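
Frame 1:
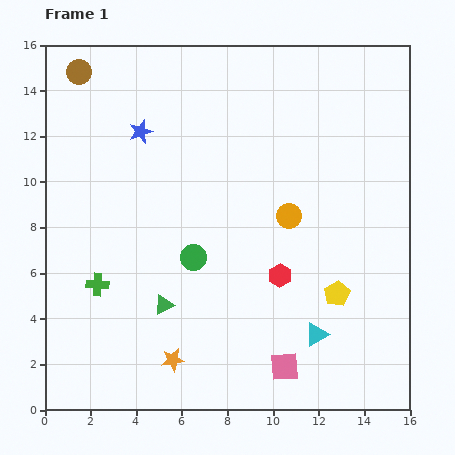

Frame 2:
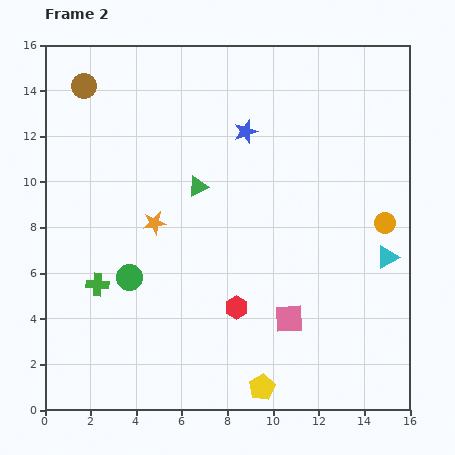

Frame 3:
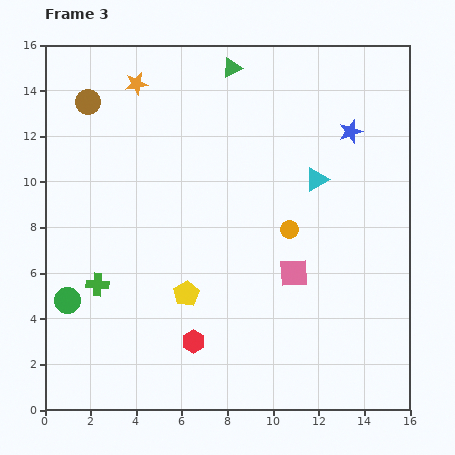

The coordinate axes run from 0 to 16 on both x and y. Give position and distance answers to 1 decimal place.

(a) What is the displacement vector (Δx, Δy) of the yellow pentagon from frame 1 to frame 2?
(-3.3, -4.1)

The yellow pentagon was at (12.8, 5.1) in frame 1 and (9.5, 1.0) in frame 2.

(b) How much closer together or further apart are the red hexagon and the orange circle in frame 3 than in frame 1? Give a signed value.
+3.9

Distance in frame 1: 2.6. Distance in frame 3: 6.5.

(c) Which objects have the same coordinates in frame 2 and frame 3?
the green cross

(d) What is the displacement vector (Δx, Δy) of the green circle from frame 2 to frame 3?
(-2.7, -1.0)

The green circle was at (3.7, 5.8) in frame 2 and (1.0, 4.8) in frame 3.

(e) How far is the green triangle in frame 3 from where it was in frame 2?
5.4

The green triangle moved from (6.7, 9.8) to (8.2, 15.0), a distance of √(1.5² + 5.2²) ≈ 5.4.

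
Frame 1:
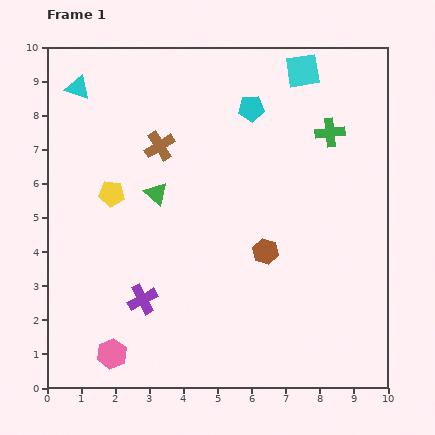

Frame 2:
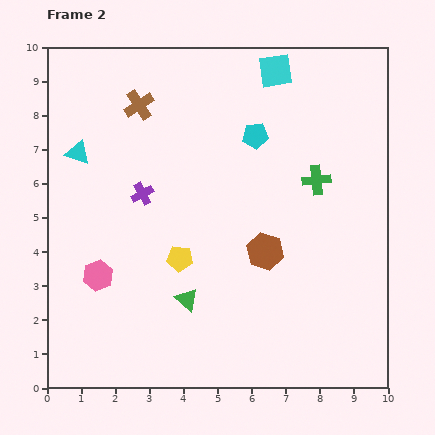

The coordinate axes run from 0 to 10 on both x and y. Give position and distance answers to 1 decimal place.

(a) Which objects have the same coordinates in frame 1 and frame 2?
the brown hexagon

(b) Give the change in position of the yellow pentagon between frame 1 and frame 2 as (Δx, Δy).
(2.0, -1.9)

The yellow pentagon was at (1.9, 5.7) in frame 1 and (3.9, 3.8) in frame 2.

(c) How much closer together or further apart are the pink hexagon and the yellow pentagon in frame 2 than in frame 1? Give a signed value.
-2.2

Distance in frame 1: 4.7. Distance in frame 2: 2.5.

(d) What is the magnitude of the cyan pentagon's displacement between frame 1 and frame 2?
0.8

The cyan pentagon moved from (6.0, 8.2) to (6.1, 7.4), a distance of √(0.1² + 0.8²) ≈ 0.8.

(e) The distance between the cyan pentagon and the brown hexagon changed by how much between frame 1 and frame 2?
-0.8

Distance in frame 1: 4.2. Distance in frame 2: 3.4.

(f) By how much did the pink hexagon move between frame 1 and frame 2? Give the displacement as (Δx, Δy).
(-0.4, 2.3)

The pink hexagon was at (1.9, 1.0) in frame 1 and (1.5, 3.3) in frame 2.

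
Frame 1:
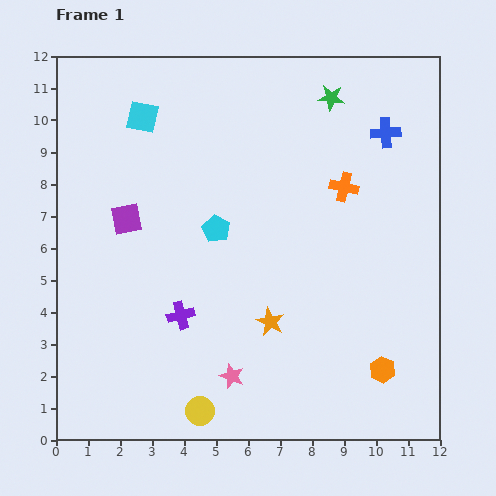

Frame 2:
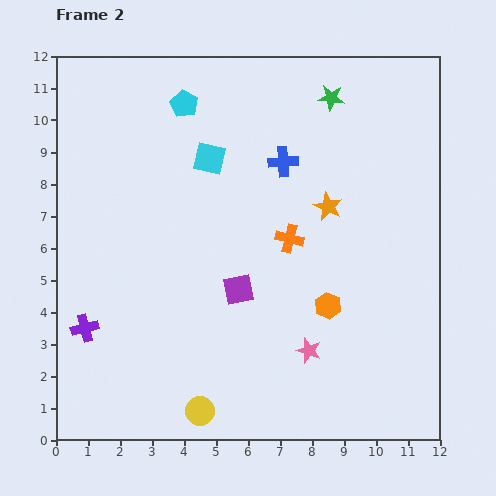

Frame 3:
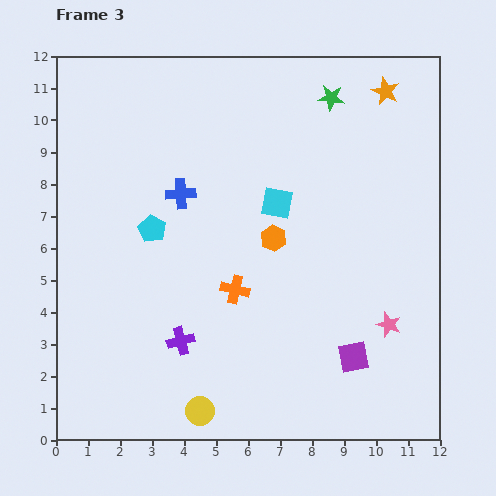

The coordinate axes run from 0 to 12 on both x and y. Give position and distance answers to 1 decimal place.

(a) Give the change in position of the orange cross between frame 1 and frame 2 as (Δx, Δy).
(-1.7, -1.6)

The orange cross was at (9.0, 7.9) in frame 1 and (7.3, 6.3) in frame 2.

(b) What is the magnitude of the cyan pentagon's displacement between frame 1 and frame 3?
2.0

The cyan pentagon moved from (5.0, 6.6) to (3.0, 6.6), a distance of √(2.0² + 0.0²) ≈ 2.0.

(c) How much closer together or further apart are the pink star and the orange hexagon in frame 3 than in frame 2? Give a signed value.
+3.0

Distance in frame 2: 1.5. Distance in frame 3: 4.5.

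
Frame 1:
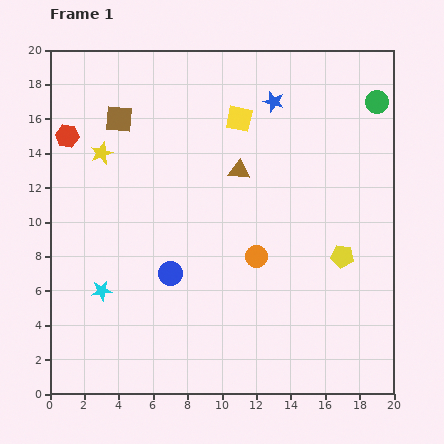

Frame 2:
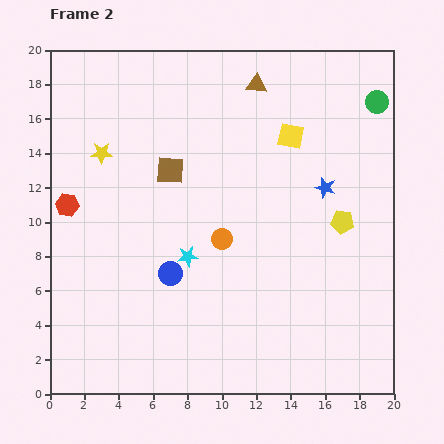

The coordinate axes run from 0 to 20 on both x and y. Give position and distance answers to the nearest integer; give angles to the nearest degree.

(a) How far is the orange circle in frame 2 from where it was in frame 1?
2

The orange circle moved from (12, 8) to (10, 9), a distance of √(2² + 1²) ≈ 2.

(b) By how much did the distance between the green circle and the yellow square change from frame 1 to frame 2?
-3

Distance in frame 1: 8. Distance in frame 2: 5.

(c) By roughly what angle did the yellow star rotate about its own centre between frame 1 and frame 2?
21° clockwise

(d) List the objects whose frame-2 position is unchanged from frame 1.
the blue circle, the yellow star, the green circle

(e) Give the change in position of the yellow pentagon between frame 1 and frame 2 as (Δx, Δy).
(0, 2)

The yellow pentagon was at (17, 8) in frame 1 and (17, 10) in frame 2.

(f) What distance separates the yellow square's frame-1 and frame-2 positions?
3

The yellow square moved from (11, 16) to (14, 15), a distance of √(3² + 1²) ≈ 3.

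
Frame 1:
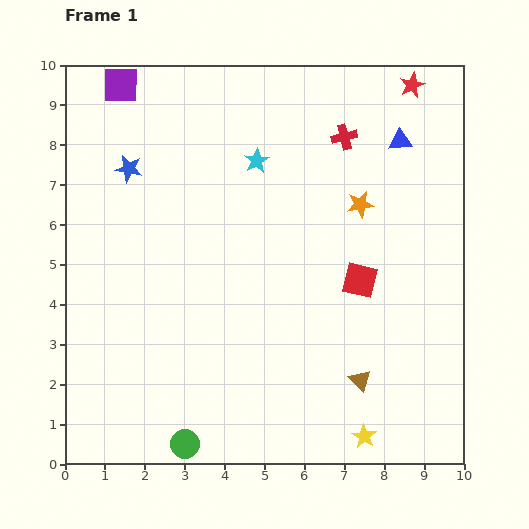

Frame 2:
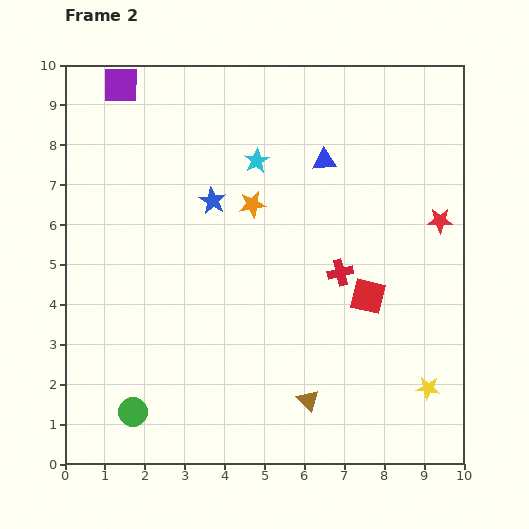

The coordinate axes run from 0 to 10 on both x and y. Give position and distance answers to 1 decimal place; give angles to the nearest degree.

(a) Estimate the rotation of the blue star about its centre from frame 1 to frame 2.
20° clockwise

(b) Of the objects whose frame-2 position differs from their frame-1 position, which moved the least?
the red square

(moved 0.4)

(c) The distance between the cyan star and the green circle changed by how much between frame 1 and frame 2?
-0.3

Distance in frame 1: 7.3. Distance in frame 2: 7.0.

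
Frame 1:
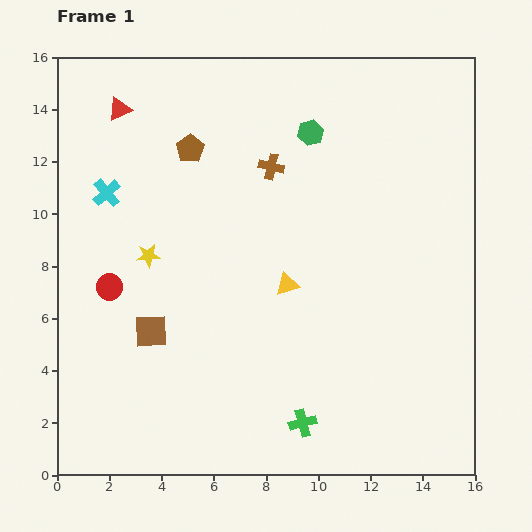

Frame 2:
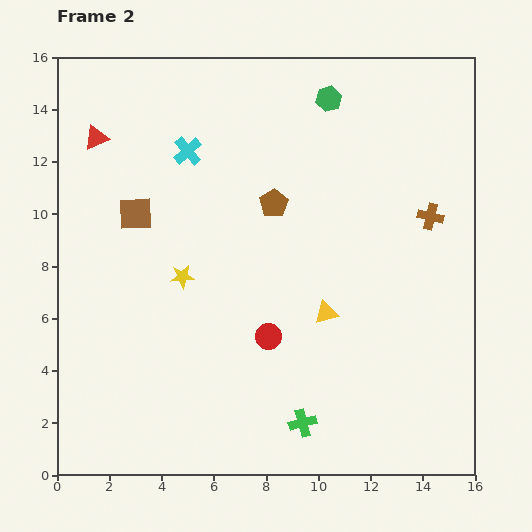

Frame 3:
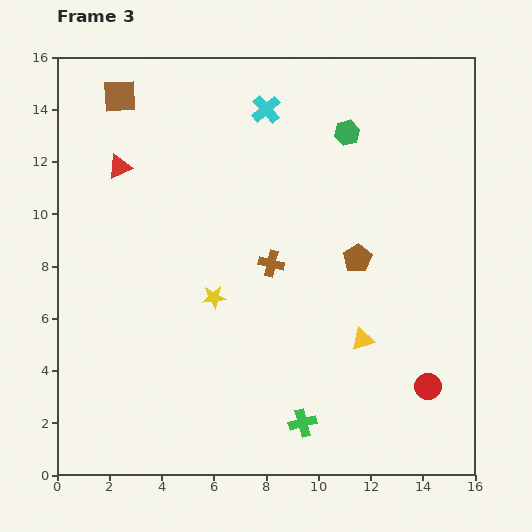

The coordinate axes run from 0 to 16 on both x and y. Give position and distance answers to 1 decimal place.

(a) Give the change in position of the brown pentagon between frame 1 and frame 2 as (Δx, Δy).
(3.2, -2.1)

The brown pentagon was at (5.1, 12.5) in frame 1 and (8.3, 10.4) in frame 2.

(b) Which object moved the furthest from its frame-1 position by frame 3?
the red circle

(moved 12.8; next 9.1)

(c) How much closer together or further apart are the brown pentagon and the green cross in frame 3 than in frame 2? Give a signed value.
-1.9

Distance in frame 2: 8.5. Distance in frame 3: 6.6.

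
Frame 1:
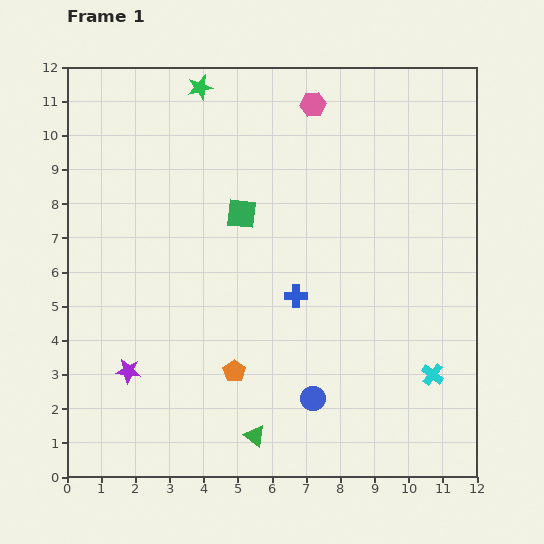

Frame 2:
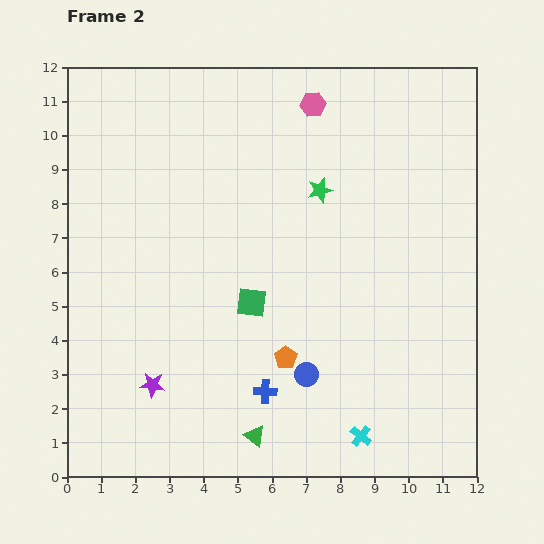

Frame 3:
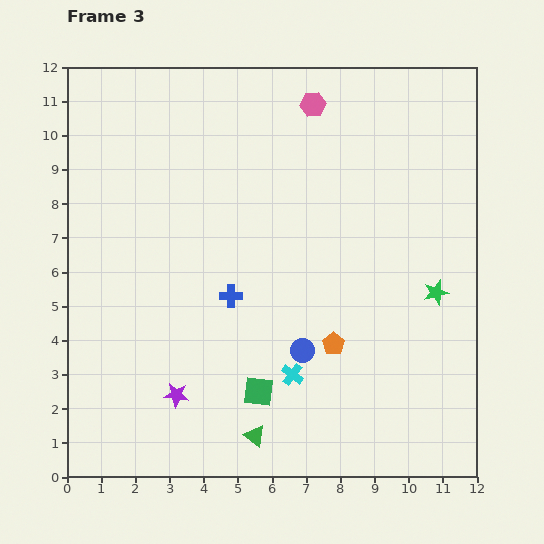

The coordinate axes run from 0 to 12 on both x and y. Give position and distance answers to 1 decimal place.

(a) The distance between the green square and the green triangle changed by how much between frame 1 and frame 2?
-2.6

Distance in frame 1: 6.5. Distance in frame 2: 3.9.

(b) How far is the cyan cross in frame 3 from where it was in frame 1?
4.1

The cyan cross moved from (10.7, 3.0) to (6.6, 3.0), a distance of √(4.1² + 0.0²) ≈ 4.1.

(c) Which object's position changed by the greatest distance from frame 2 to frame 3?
the green star

(moved 4.5; next 3.0)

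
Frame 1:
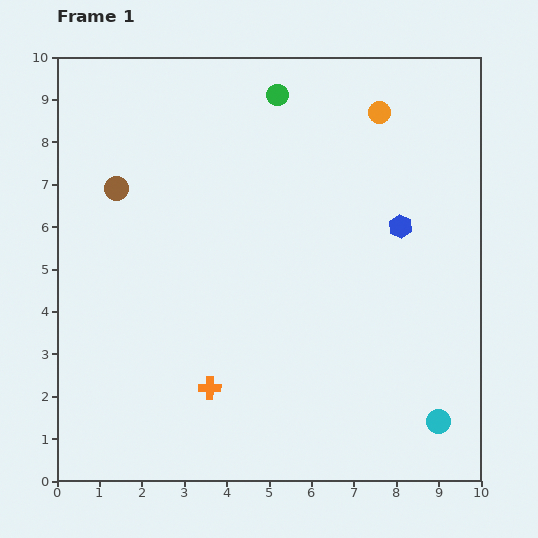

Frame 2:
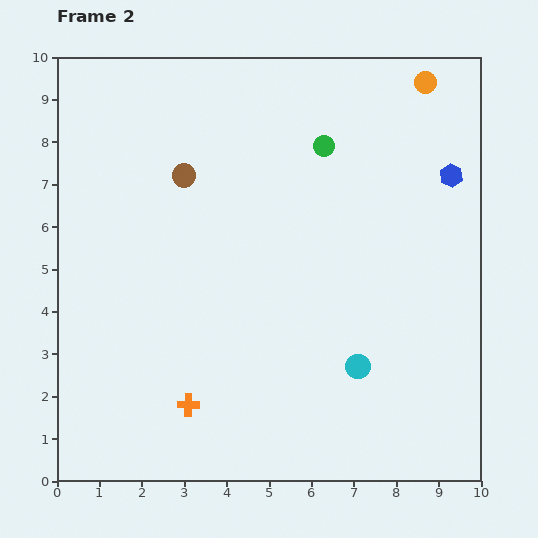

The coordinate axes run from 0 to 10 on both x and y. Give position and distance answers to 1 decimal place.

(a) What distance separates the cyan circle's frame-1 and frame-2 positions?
2.3

The cyan circle moved from (9.0, 1.4) to (7.1, 2.7), a distance of √(1.9² + 1.3²) ≈ 2.3.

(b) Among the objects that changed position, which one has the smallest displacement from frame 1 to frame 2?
the orange cross

(moved 0.6)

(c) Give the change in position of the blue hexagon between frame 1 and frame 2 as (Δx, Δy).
(1.2, 1.2)

The blue hexagon was at (8.1, 6.0) in frame 1 and (9.3, 7.2) in frame 2.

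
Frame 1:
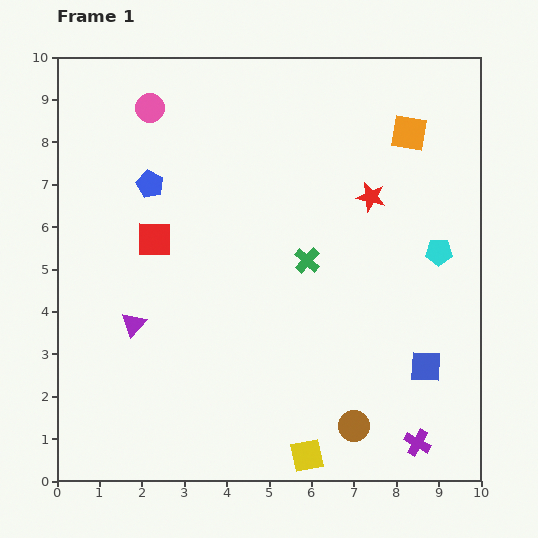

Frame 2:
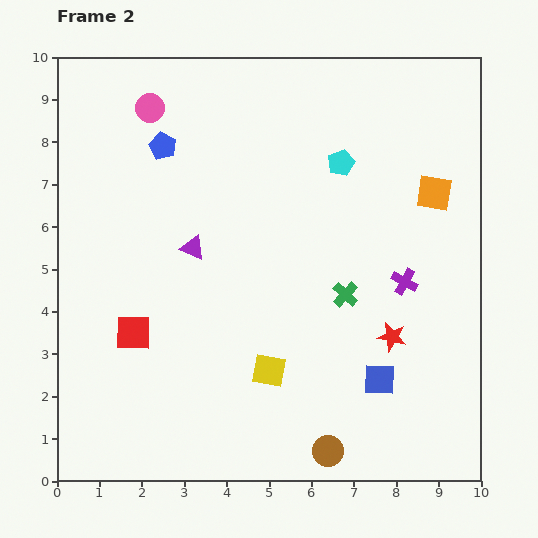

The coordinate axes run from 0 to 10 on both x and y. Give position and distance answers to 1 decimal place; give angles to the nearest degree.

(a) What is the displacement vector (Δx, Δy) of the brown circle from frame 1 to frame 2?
(-0.6, -0.6)

The brown circle was at (7.0, 1.3) in frame 1 and (6.4, 0.7) in frame 2.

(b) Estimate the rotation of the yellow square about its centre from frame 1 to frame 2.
22° clockwise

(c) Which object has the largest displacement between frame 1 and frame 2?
the purple cross

(moved 3.8; next 3.3)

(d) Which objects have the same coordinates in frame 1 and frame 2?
the pink circle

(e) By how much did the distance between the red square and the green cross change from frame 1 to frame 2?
+1.5

Distance in frame 1: 3.6. Distance in frame 2: 5.1.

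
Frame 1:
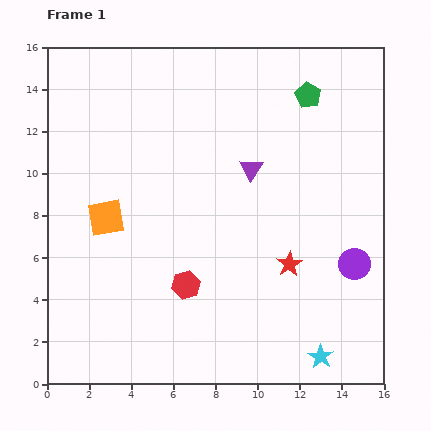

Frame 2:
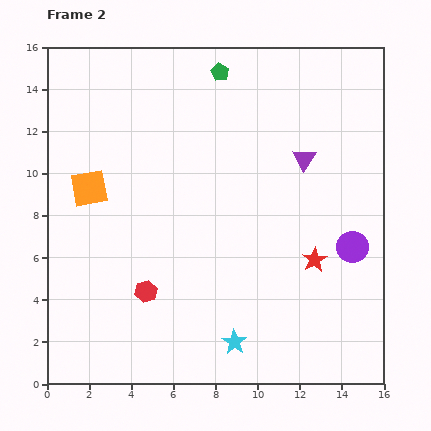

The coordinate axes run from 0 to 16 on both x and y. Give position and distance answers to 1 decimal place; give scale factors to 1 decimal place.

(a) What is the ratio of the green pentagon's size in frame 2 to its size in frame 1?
0.7×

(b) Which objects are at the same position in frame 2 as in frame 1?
none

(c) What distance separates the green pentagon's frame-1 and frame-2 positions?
4.3

The green pentagon moved from (12.4, 13.7) to (8.2, 14.8), a distance of √(4.2² + 1.1²) ≈ 4.3.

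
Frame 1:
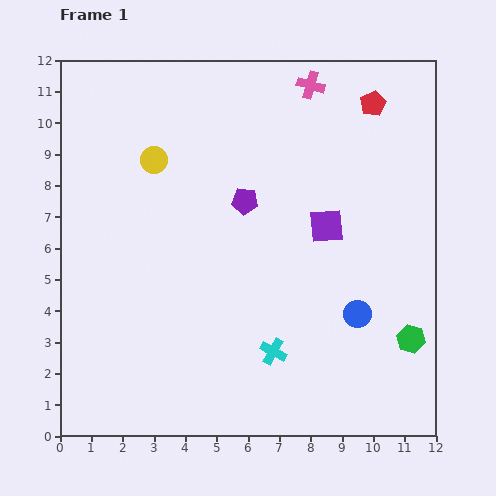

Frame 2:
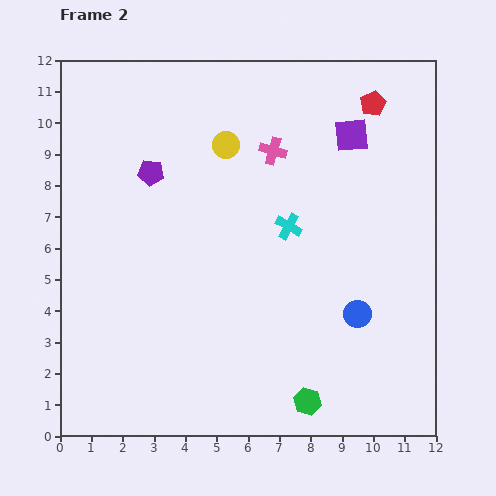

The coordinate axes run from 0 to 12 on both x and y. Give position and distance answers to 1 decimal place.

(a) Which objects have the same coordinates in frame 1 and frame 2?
the blue circle, the red pentagon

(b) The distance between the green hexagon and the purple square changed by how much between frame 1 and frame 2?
+4.1

Distance in frame 1: 4.5. Distance in frame 2: 8.6.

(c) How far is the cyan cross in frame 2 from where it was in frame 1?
4.0

The cyan cross moved from (6.8, 2.7) to (7.3, 6.7), a distance of √(0.5² + 4.0²) ≈ 4.0.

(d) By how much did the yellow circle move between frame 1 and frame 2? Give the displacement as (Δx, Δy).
(2.3, 0.5)

The yellow circle was at (3.0, 8.8) in frame 1 and (5.3, 9.3) in frame 2.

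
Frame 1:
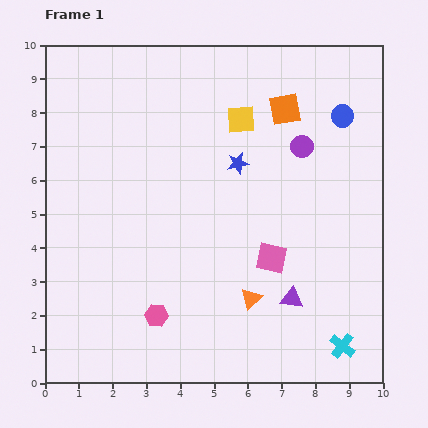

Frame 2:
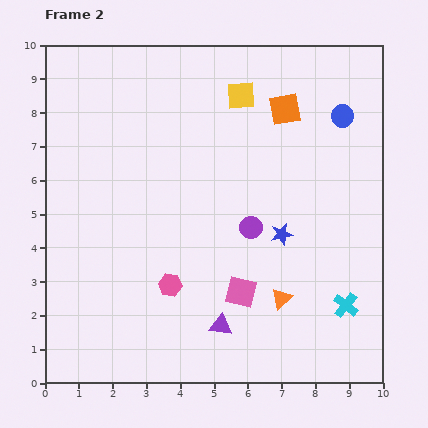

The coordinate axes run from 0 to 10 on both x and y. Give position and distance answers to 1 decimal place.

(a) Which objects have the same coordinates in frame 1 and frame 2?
the orange square, the blue circle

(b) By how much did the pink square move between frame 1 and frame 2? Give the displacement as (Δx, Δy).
(-0.9, -1.0)

The pink square was at (6.7, 3.7) in frame 1 and (5.8, 2.7) in frame 2.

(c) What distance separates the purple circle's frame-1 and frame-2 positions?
2.8

The purple circle moved from (7.6, 7.0) to (6.1, 4.6), a distance of √(1.5² + 2.4²) ≈ 2.8.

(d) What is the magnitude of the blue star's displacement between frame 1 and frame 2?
2.5

The blue star moved from (5.7, 6.5) to (7.0, 4.4), a distance of √(1.3² + 2.1²) ≈ 2.5.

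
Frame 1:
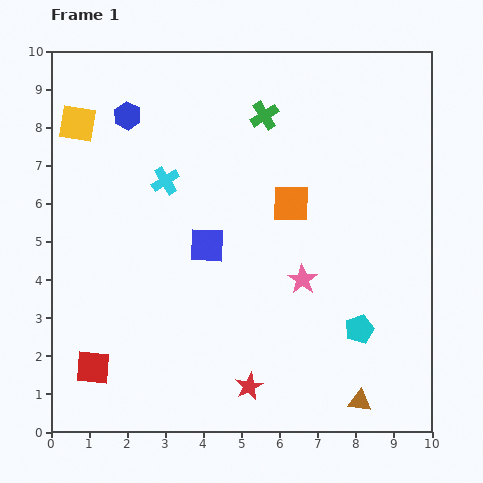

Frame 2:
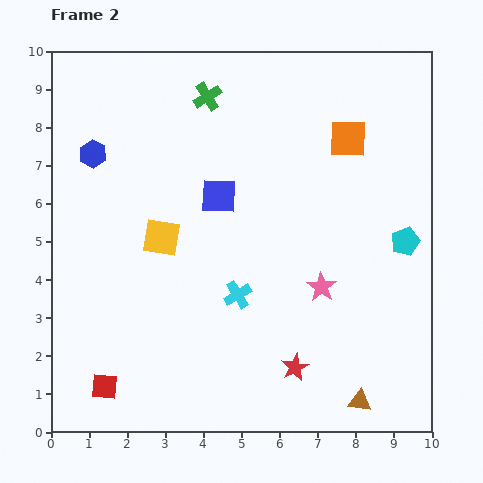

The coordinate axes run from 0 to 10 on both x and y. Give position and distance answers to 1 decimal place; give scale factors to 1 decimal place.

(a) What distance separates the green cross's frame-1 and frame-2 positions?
1.6

The green cross moved from (5.6, 8.3) to (4.1, 8.8), a distance of √(1.5² + 0.5²) ≈ 1.6.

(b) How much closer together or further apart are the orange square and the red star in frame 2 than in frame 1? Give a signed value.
+1.3

Distance in frame 1: 4.9. Distance in frame 2: 6.2.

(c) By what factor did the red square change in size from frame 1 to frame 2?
0.8×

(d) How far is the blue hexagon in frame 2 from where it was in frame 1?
1.3

The blue hexagon moved from (2.0, 8.3) to (1.1, 7.3), a distance of √(0.9² + 1.0²) ≈ 1.3.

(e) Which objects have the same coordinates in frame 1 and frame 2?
the brown triangle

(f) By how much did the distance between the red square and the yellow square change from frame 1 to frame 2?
-2.2

Distance in frame 1: 6.4. Distance in frame 2: 4.2.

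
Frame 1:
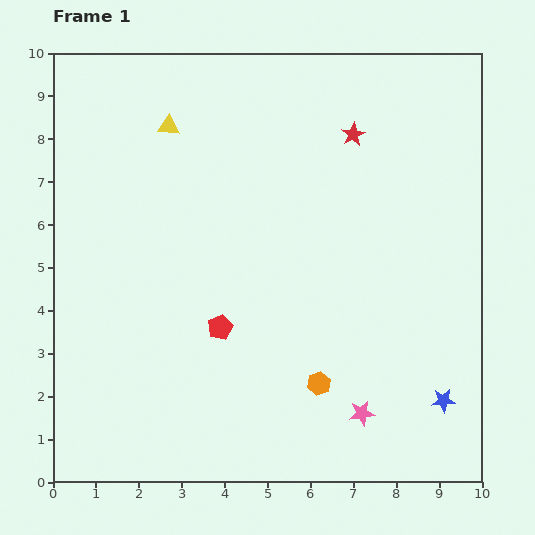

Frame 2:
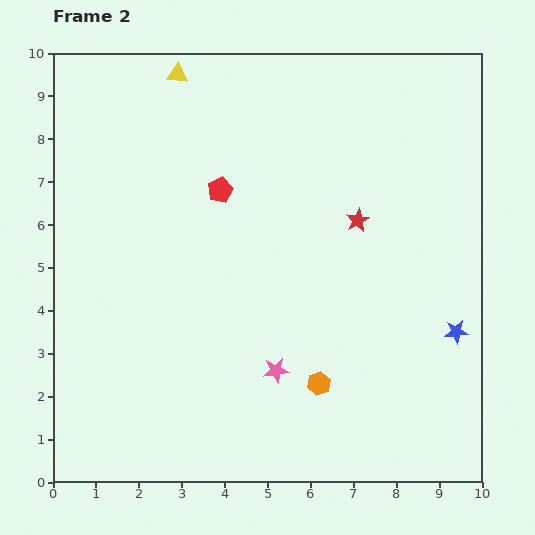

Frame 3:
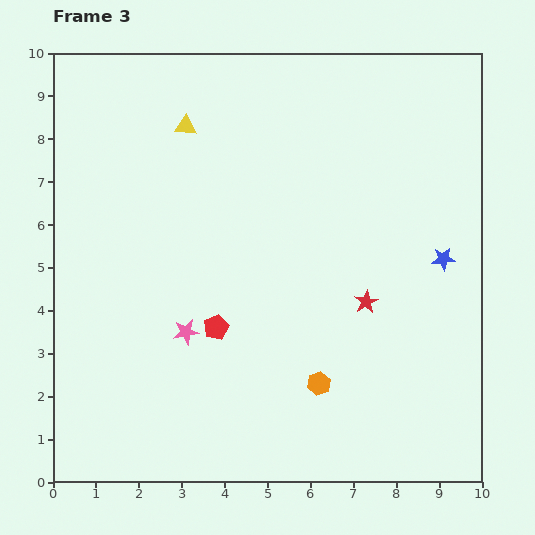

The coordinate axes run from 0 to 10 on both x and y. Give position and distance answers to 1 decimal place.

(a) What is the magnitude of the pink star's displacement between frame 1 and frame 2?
2.2

The pink star moved from (7.2, 1.6) to (5.2, 2.6), a distance of √(2.0² + 1.0²) ≈ 2.2.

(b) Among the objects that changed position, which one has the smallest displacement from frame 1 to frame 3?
the red pentagon

(moved 0.1)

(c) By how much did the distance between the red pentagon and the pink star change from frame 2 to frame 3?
-3.7

Distance in frame 2: 4.4. Distance in frame 3: 0.7.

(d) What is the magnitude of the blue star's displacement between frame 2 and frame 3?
1.7

The blue star moved from (9.4, 3.5) to (9.1, 5.2), a distance of √(0.3² + 1.7²) ≈ 1.7.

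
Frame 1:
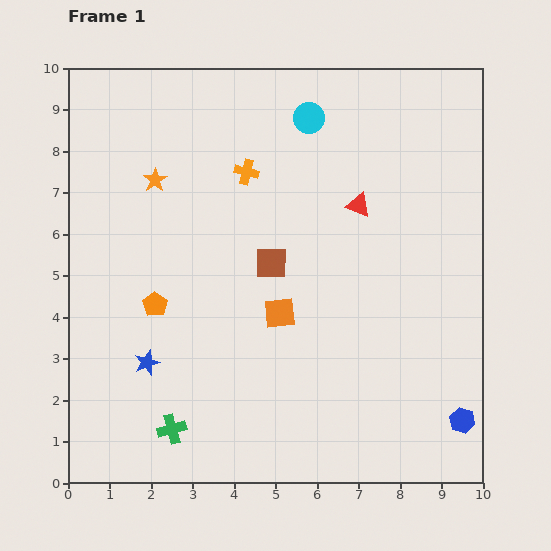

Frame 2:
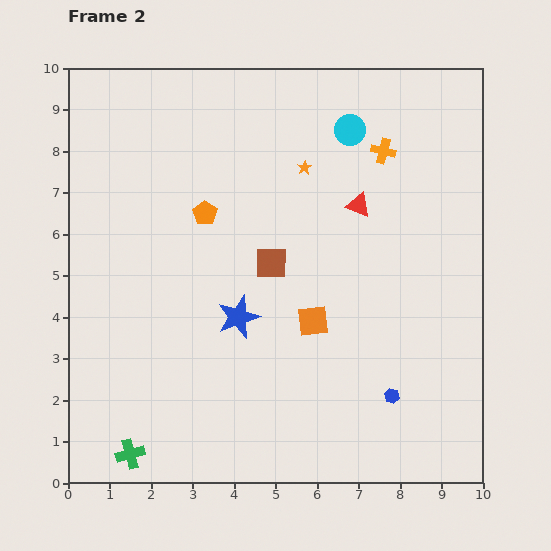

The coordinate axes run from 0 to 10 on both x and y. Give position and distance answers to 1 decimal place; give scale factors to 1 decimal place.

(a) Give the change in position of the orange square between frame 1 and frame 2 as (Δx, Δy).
(0.8, -0.2)

The orange square was at (5.1, 4.1) in frame 1 and (5.9, 3.9) in frame 2.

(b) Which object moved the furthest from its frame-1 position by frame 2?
the orange star

(moved 3.6; next 3.3)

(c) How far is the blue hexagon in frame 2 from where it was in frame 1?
1.8

The blue hexagon moved from (9.5, 1.5) to (7.8, 2.1), a distance of √(1.7² + 0.6²) ≈ 1.8.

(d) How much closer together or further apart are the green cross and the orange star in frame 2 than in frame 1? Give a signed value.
+2.1

Distance in frame 1: 6.0. Distance in frame 2: 8.1.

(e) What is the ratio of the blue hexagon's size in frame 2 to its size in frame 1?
0.6×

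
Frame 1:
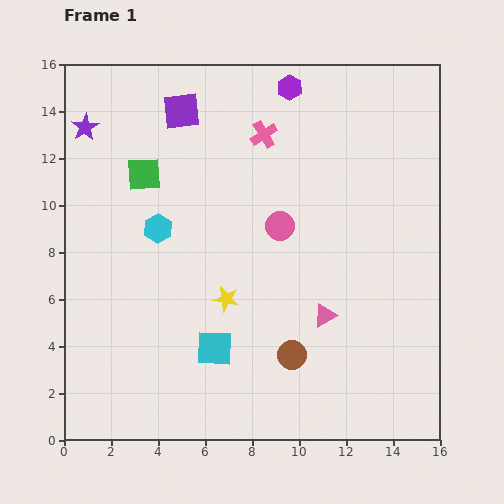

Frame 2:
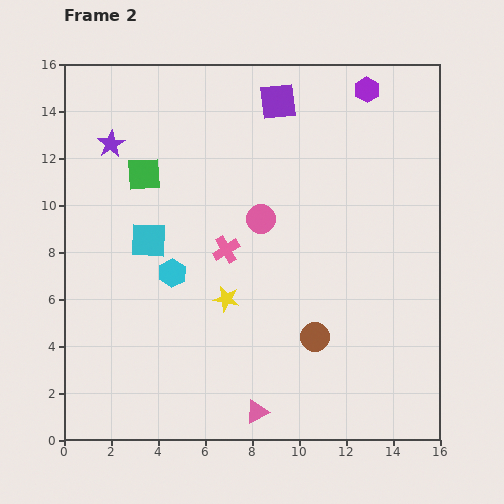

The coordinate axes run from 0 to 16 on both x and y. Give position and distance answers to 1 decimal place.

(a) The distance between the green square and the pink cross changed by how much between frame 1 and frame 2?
-0.7

Distance in frame 1: 5.4. Distance in frame 2: 4.7.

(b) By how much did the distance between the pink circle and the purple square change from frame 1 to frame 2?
-1.5

Distance in frame 1: 6.5. Distance in frame 2: 5.0.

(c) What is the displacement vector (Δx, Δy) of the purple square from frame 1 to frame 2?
(4.1, 0.4)

The purple square was at (5.0, 14.0) in frame 1 and (9.1, 14.4) in frame 2.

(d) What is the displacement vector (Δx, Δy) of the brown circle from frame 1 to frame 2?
(1.0, 0.8)

The brown circle was at (9.7, 3.6) in frame 1 and (10.7, 4.4) in frame 2.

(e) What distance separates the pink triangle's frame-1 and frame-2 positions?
5.0

The pink triangle moved from (11.1, 5.3) to (8.2, 1.2), a distance of √(2.9² + 4.1²) ≈ 5.0.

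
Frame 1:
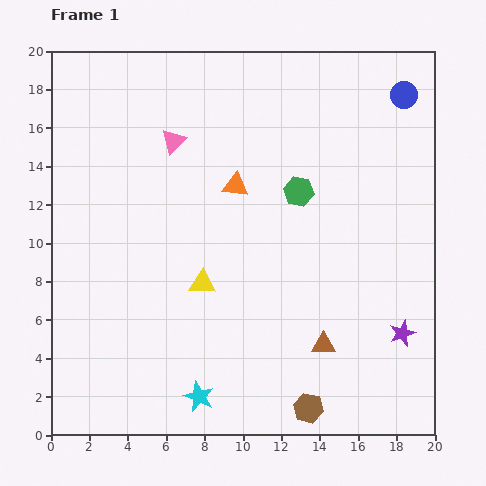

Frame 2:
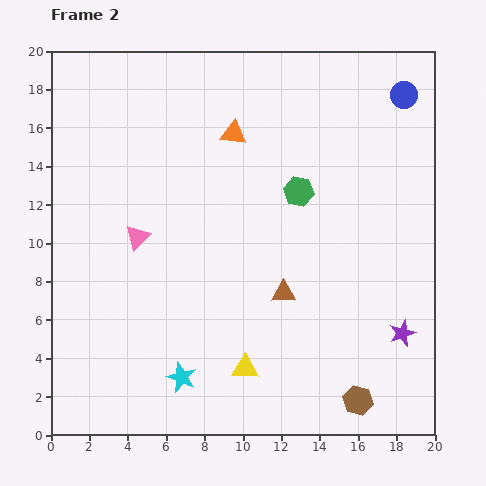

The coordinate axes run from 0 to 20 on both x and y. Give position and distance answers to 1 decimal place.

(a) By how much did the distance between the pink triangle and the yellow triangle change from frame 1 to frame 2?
+1.2

Distance in frame 1: 7.6. Distance in frame 2: 8.8.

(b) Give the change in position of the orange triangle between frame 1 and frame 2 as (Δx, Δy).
(-0.1, 2.7)

The orange triangle was at (9.6, 13.0) in frame 1 and (9.5, 15.7) in frame 2.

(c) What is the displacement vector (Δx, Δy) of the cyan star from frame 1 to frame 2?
(-0.9, 1.0)

The cyan star was at (7.7, 2.0) in frame 1 and (6.8, 3.0) in frame 2.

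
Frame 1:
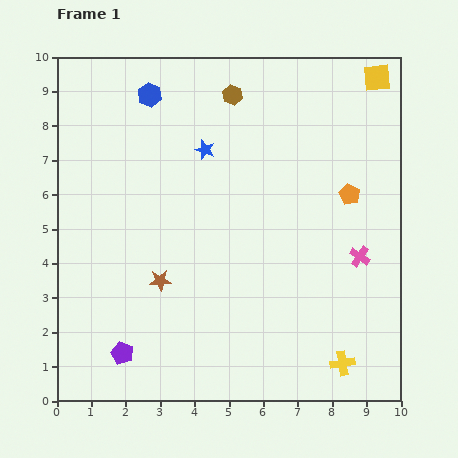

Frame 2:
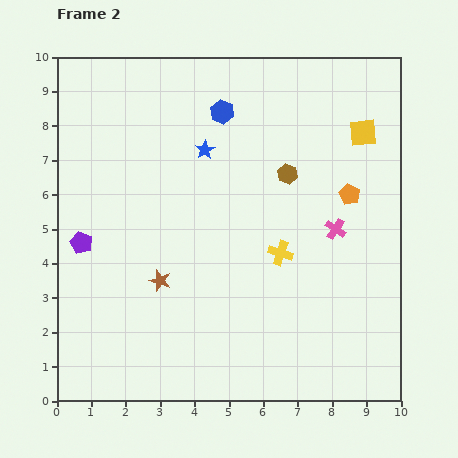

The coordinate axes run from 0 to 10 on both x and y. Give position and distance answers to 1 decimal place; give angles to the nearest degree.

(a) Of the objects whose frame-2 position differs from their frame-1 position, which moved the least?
the pink cross

(moved 1.1)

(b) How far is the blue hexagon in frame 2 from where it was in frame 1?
2.2

The blue hexagon moved from (2.7, 8.9) to (4.8, 8.4), a distance of √(2.1² + 0.5²) ≈ 2.2.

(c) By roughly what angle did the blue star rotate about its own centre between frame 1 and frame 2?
22° clockwise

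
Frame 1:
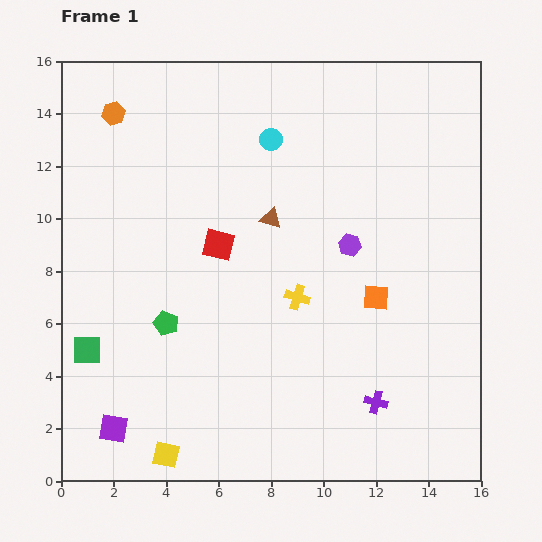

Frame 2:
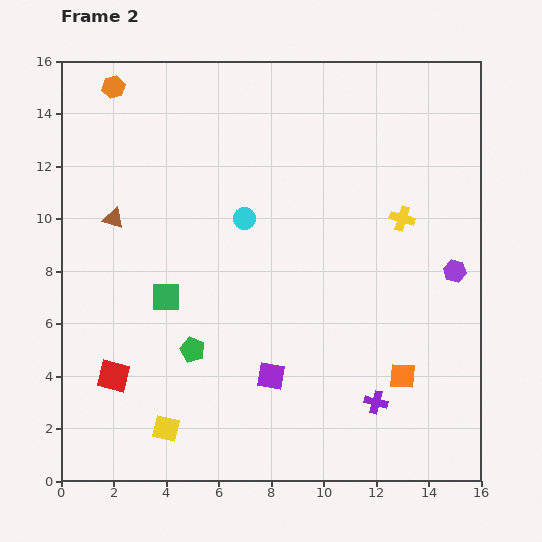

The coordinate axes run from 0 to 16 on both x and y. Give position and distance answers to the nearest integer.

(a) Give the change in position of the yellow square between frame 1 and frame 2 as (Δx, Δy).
(0, 1)

The yellow square was at (4, 1) in frame 1 and (4, 2) in frame 2.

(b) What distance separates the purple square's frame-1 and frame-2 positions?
6

The purple square moved from (2, 2) to (8, 4), a distance of √(6² + 2²) ≈ 6.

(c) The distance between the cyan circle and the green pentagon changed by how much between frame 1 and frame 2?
-3

Distance in frame 1: 8. Distance in frame 2: 5.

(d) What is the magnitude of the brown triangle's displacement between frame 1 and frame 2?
6

The brown triangle moved from (8, 10) to (2, 10), a distance of √(6² + 0²) ≈ 6.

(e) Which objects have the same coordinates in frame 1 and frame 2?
the purple cross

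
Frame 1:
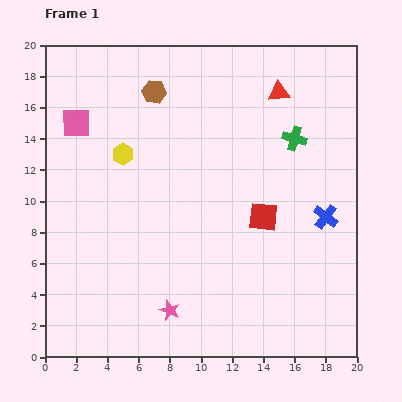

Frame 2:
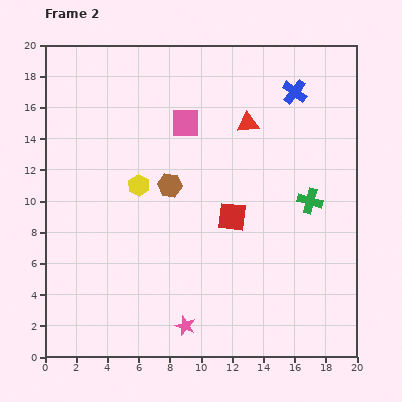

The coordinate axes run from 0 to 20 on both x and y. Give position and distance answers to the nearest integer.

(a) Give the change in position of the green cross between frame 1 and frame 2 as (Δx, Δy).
(1, -4)

The green cross was at (16, 14) in frame 1 and (17, 10) in frame 2.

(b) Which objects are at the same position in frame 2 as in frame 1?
none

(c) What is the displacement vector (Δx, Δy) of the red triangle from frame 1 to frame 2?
(-2, -2)

The red triangle was at (15, 17) in frame 1 and (13, 15) in frame 2.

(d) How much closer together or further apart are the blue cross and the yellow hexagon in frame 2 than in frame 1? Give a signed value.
-2

Distance in frame 1: 14. Distance in frame 2: 12.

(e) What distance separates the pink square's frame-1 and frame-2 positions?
7

The pink square moved from (2, 15) to (9, 15), a distance of √(7² + 0²) ≈ 7.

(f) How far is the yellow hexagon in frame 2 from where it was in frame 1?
2

The yellow hexagon moved from (5, 13) to (6, 11), a distance of √(1² + 2²) ≈ 2.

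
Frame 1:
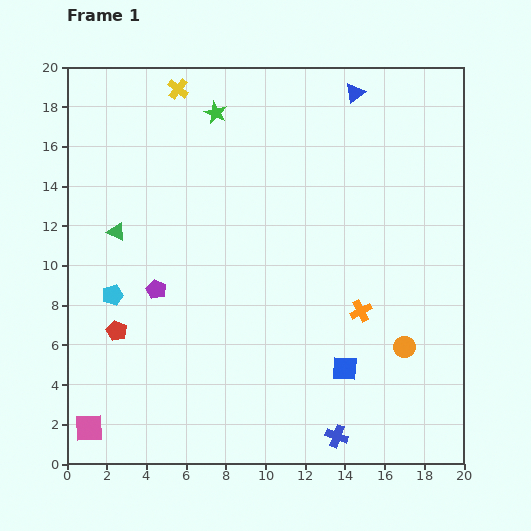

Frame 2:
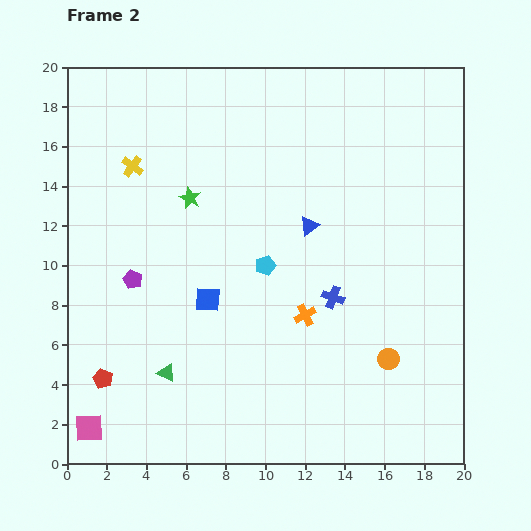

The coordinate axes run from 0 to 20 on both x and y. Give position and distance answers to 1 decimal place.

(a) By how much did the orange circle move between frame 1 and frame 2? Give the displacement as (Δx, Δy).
(-0.8, -0.6)

The orange circle was at (17.0, 5.9) in frame 1 and (16.2, 5.3) in frame 2.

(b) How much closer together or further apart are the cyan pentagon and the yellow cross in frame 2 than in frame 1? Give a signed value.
-2.5

Distance in frame 1: 10.9. Distance in frame 2: 8.4.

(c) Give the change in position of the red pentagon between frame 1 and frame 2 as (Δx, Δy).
(-0.7, -2.4)

The red pentagon was at (2.5, 6.7) in frame 1 and (1.8, 4.3) in frame 2.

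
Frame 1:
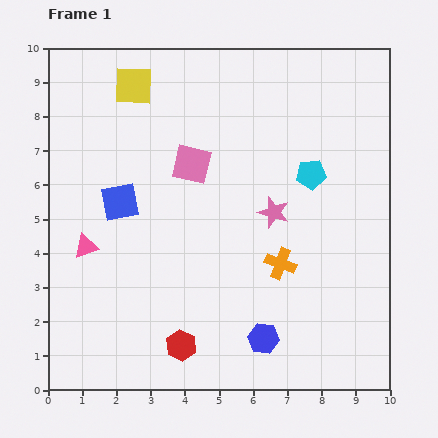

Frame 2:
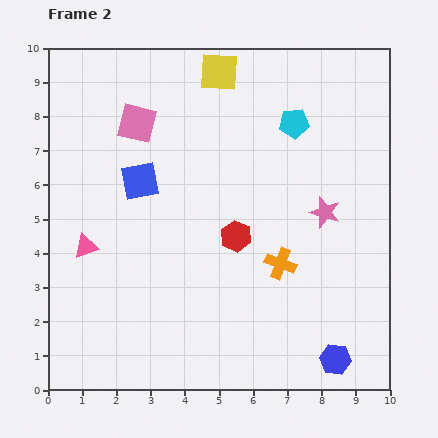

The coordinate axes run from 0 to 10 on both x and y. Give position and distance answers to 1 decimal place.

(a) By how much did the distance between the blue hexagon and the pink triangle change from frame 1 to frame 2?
+2.1

Distance in frame 1: 5.9. Distance in frame 2: 8.0.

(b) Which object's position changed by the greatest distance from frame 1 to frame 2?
the red hexagon

(moved 3.6; next 2.5)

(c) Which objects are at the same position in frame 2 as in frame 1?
the orange cross, the pink triangle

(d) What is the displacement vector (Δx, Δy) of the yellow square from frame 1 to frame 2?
(2.5, 0.4)

The yellow square was at (2.5, 8.9) in frame 1 and (5.0, 9.3) in frame 2.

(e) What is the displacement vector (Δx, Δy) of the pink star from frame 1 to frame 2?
(1.5, 0.0)

The pink star was at (6.6, 5.2) in frame 1 and (8.1, 5.2) in frame 2.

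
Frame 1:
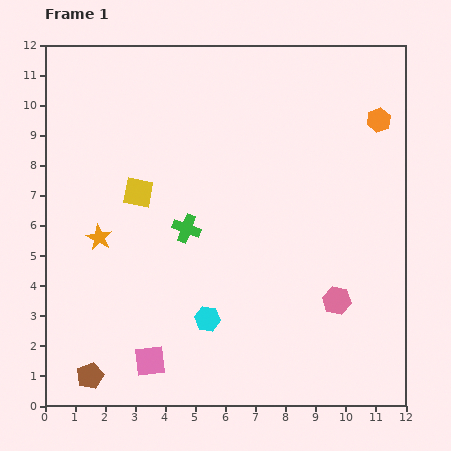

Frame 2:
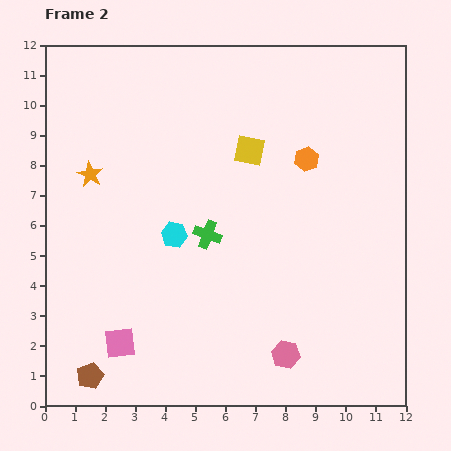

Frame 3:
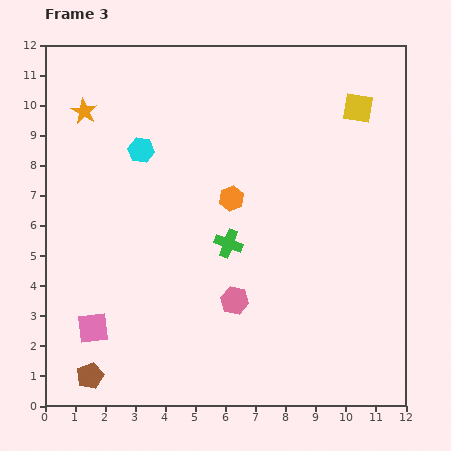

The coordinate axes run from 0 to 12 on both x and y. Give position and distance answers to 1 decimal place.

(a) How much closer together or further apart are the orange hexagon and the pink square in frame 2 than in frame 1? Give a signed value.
-2.3

Distance in frame 1: 11.0. Distance in frame 2: 8.7.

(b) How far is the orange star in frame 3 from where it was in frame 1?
4.2

The orange star moved from (1.8, 5.6) to (1.3, 9.8), a distance of √(0.5² + 4.2²) ≈ 4.2.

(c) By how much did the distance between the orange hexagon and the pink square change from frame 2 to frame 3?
-2.4

Distance in frame 2: 8.7. Distance in frame 3: 6.3.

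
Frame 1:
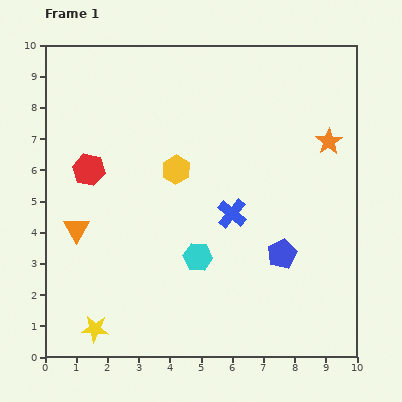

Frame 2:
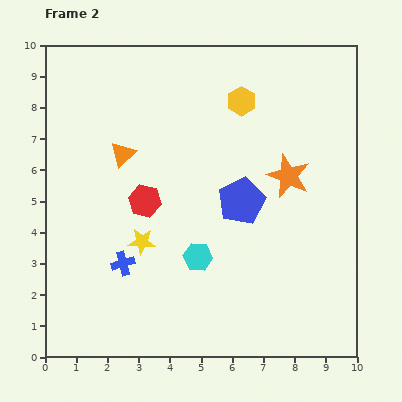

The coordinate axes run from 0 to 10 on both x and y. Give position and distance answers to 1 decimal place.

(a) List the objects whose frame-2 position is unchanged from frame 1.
the cyan hexagon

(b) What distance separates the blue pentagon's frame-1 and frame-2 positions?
2.1

The blue pentagon moved from (7.6, 3.3) to (6.3, 5.0), a distance of √(1.3² + 1.7²) ≈ 2.1.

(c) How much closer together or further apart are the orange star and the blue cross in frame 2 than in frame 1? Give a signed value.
+2.1

Distance in frame 1: 3.9. Distance in frame 2: 6.0.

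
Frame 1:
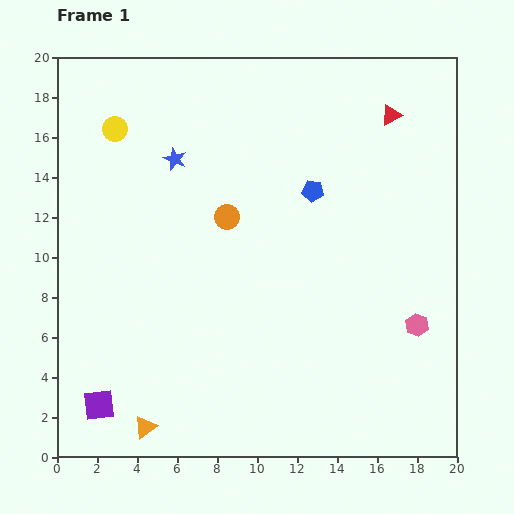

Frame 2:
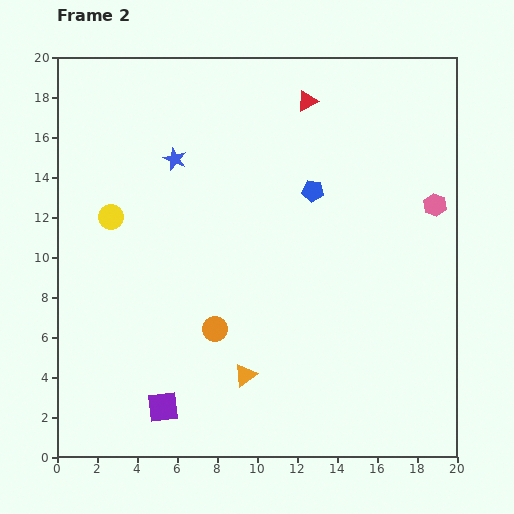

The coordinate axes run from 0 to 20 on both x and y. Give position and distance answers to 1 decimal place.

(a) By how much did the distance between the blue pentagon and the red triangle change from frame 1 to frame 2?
-0.9

Distance in frame 1: 5.4. Distance in frame 2: 4.5.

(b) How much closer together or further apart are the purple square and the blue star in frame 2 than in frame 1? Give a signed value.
-0.5

Distance in frame 1: 12.9. Distance in frame 2: 12.4.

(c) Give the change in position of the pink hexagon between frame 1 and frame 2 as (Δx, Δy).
(0.9, 6.0)

The pink hexagon was at (18.0, 6.6) in frame 1 and (18.9, 12.6) in frame 2.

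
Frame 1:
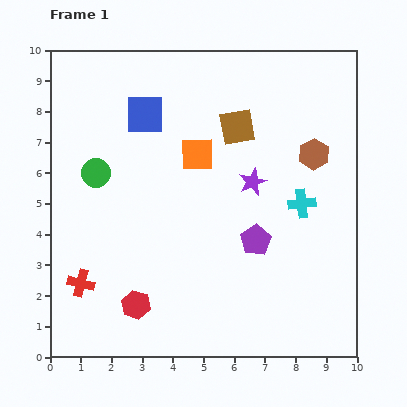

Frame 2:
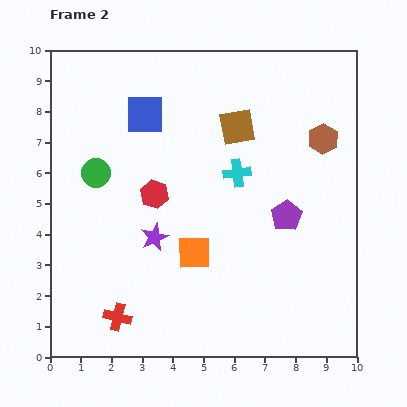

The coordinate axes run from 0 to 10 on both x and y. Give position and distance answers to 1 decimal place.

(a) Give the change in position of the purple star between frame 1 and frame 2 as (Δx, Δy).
(-3.2, -1.8)

The purple star was at (6.6, 5.7) in frame 1 and (3.4, 3.9) in frame 2.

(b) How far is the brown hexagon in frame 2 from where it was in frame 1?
0.6

The brown hexagon moved from (8.6, 6.6) to (8.9, 7.1), a distance of √(0.3² + 0.5²) ≈ 0.6.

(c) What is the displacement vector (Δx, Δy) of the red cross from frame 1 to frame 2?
(1.2, -1.1)

The red cross was at (1.0, 2.4) in frame 1 and (2.2, 1.3) in frame 2.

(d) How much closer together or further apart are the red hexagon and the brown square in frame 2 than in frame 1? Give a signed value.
-3.2

Distance in frame 1: 6.7. Distance in frame 2: 3.5.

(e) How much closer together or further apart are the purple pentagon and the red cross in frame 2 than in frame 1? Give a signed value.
+0.5

Distance in frame 1: 5.9. Distance in frame 2: 6.4.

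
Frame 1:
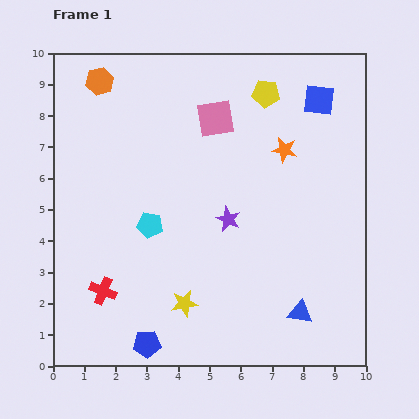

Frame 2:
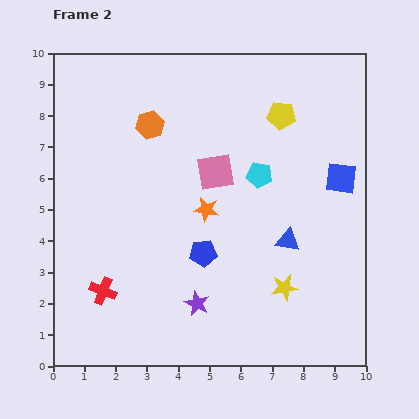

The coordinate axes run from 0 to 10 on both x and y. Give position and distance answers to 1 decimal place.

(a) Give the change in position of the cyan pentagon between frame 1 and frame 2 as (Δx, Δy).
(3.5, 1.6)

The cyan pentagon was at (3.1, 4.5) in frame 1 and (6.6, 6.1) in frame 2.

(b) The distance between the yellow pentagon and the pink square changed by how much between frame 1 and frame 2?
+1.0

Distance in frame 1: 1.8. Distance in frame 2: 2.8.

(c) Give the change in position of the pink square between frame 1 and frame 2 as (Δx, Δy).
(0.0, -1.7)

The pink square was at (5.2, 7.9) in frame 1 and (5.2, 6.2) in frame 2.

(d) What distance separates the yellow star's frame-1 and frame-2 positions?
3.2

The yellow star moved from (4.2, 2.0) to (7.4, 2.5), a distance of √(3.2² + 0.5²) ≈ 3.2.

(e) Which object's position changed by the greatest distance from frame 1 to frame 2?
the cyan pentagon

(moved 3.8; next 3.4)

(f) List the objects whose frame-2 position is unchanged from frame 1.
the red cross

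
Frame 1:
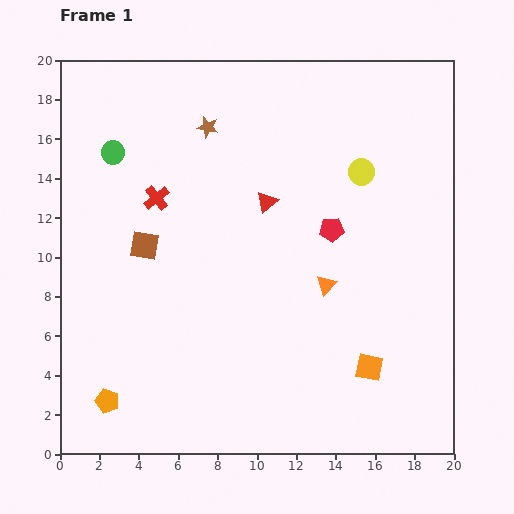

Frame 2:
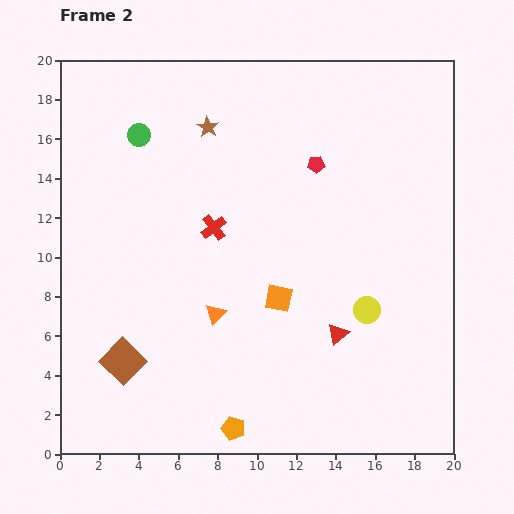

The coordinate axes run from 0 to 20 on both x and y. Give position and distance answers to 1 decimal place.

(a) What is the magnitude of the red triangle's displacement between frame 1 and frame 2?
7.6

The red triangle moved from (10.5, 12.8) to (14.1, 6.1), a distance of √(3.6² + 6.7²) ≈ 7.6.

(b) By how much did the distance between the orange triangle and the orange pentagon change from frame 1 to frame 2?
-6.7

Distance in frame 1: 12.6. Distance in frame 2: 5.9.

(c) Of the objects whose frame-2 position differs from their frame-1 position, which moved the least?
the green circle

(moved 1.6)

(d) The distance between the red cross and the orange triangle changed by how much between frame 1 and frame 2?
-5.3

Distance in frame 1: 9.7. Distance in frame 2: 4.4.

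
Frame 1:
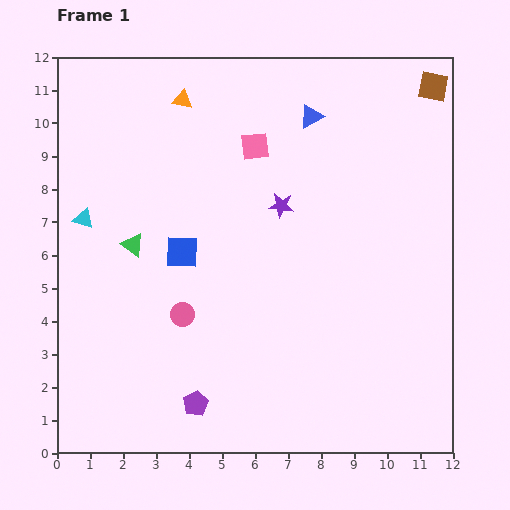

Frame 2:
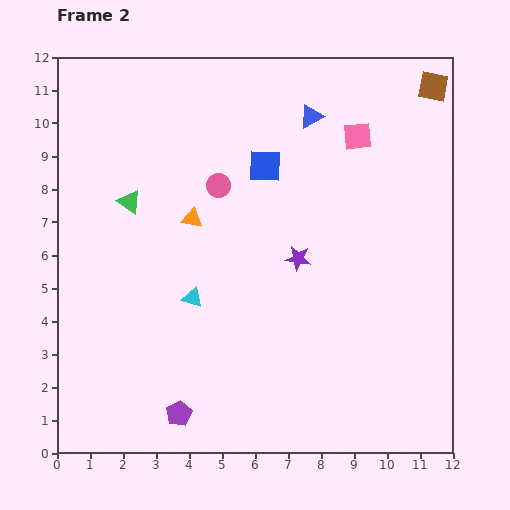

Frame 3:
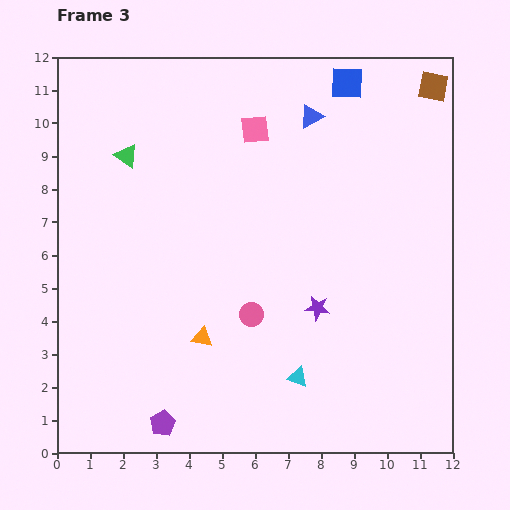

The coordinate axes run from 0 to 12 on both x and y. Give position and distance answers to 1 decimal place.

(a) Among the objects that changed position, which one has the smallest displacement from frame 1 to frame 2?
the purple pentagon

(moved 0.6)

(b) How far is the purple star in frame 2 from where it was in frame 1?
1.7

The purple star moved from (6.8, 7.5) to (7.3, 5.9), a distance of √(0.5² + 1.6²) ≈ 1.7.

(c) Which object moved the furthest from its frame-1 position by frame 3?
the cyan triangle

(moved 8.1; next 7.2)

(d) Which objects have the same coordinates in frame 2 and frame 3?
the brown square, the blue triangle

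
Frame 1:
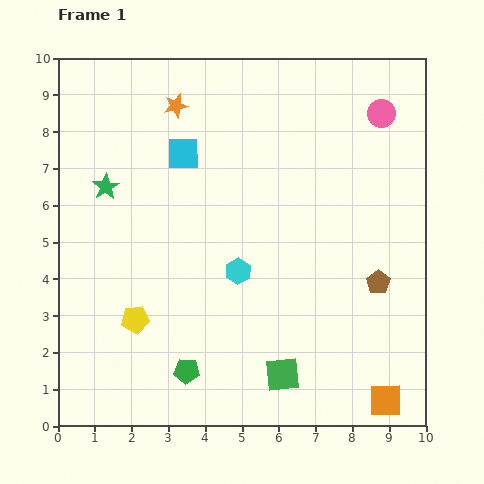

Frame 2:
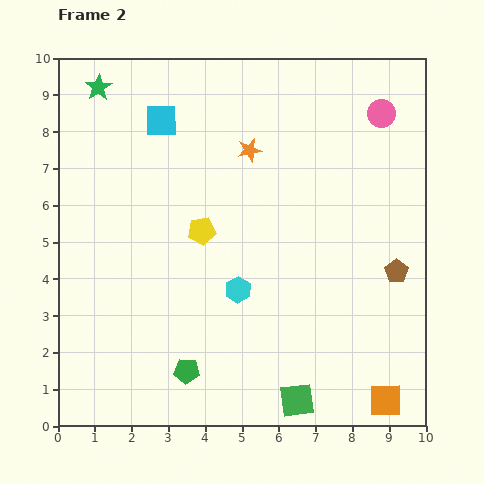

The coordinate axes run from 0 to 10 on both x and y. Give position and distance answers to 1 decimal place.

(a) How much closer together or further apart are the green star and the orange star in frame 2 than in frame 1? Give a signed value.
+1.5

Distance in frame 1: 2.9. Distance in frame 2: 4.4.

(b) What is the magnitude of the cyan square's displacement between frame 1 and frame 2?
1.1

The cyan square moved from (3.4, 7.4) to (2.8, 8.3), a distance of √(0.6² + 0.9²) ≈ 1.1.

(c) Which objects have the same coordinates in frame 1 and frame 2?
the green pentagon, the pink circle, the orange square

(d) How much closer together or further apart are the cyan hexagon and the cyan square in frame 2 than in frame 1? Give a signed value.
+1.6

Distance in frame 1: 3.5. Distance in frame 2: 5.1.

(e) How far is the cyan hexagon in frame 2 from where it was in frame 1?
0.5

The cyan hexagon moved from (4.9, 4.2) to (4.9, 3.7), a distance of √(0.0² + 0.5²) ≈ 0.5.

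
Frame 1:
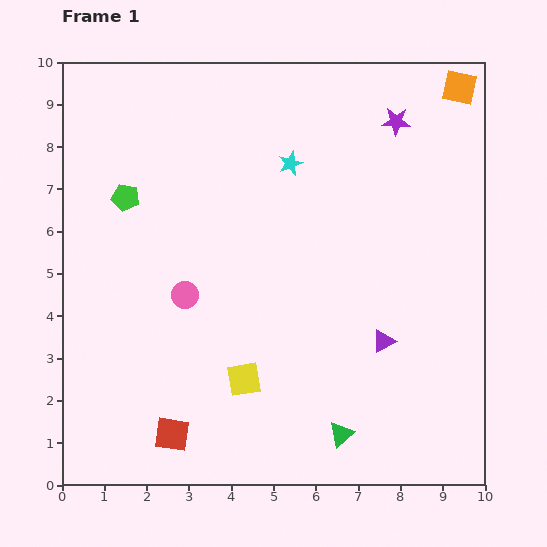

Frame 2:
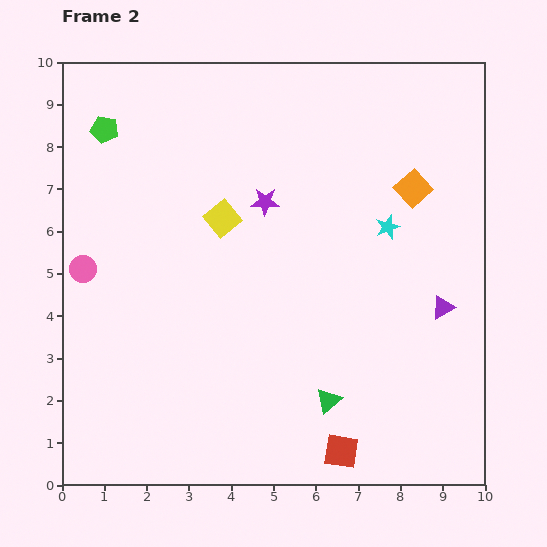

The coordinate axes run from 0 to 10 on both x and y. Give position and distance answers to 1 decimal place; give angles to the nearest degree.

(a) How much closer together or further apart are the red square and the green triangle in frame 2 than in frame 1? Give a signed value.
-2.8

Distance in frame 1: 4.0. Distance in frame 2: 1.2.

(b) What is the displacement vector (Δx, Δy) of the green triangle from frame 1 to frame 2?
(-0.3, 0.8)

The green triangle was at (6.6, 1.2) in frame 1 and (6.3, 2.0) in frame 2.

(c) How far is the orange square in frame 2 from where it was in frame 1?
2.6

The orange square moved from (9.4, 9.4) to (8.3, 7.0), a distance of √(1.1² + 2.4²) ≈ 2.6.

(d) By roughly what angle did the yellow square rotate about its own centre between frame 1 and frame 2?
30° counter-clockwise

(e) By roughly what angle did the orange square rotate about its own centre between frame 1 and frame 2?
36° clockwise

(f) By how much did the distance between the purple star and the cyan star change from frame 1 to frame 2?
+0.3

Distance in frame 1: 2.7. Distance in frame 2: 3.0.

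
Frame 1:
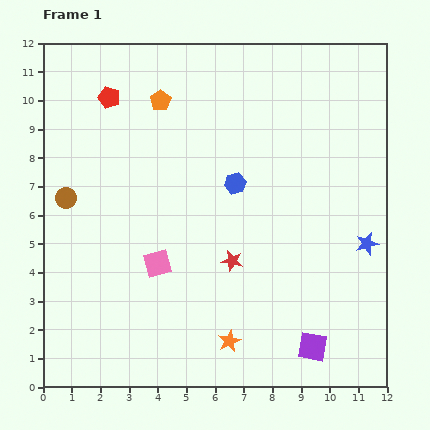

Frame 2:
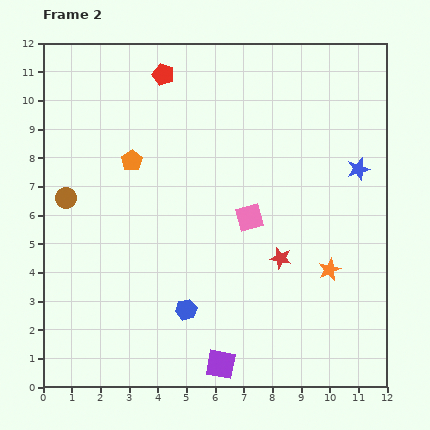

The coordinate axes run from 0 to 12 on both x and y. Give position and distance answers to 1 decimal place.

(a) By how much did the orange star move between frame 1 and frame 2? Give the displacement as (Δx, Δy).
(3.5, 2.5)

The orange star was at (6.5, 1.6) in frame 1 and (10.0, 4.1) in frame 2.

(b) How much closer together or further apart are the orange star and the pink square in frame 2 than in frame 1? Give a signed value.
-0.4

Distance in frame 1: 3.7. Distance in frame 2: 3.3.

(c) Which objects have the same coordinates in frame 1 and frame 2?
the brown circle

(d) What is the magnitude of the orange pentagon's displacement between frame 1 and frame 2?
2.3

The orange pentagon moved from (4.1, 10.0) to (3.1, 7.9), a distance of √(1.0² + 2.1²) ≈ 2.3.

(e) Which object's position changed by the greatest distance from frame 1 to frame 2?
the blue hexagon

(moved 4.7; next 4.3)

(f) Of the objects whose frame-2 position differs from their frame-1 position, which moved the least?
the red star

(moved 1.7)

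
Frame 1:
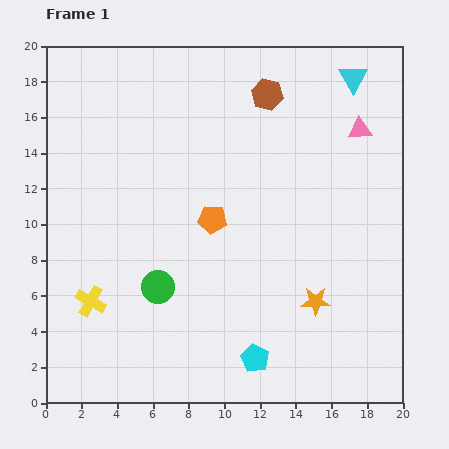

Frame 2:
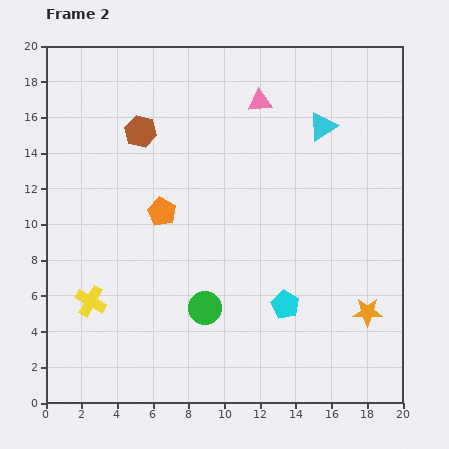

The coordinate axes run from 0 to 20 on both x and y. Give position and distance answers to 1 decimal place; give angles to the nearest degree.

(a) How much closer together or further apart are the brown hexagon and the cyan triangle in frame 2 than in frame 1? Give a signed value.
+5.3

Distance in frame 1: 4.9. Distance in frame 2: 10.2.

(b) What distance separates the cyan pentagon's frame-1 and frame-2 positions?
3.4

The cyan pentagon moved from (11.7, 2.5) to (13.4, 5.5), a distance of √(1.7² + 3.0²) ≈ 3.4.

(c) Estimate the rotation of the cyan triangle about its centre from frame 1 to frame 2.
27° clockwise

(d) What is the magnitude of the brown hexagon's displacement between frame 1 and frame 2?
7.4

The brown hexagon moved from (12.4, 17.3) to (5.3, 15.2), a distance of √(7.1² + 2.1²) ≈ 7.4.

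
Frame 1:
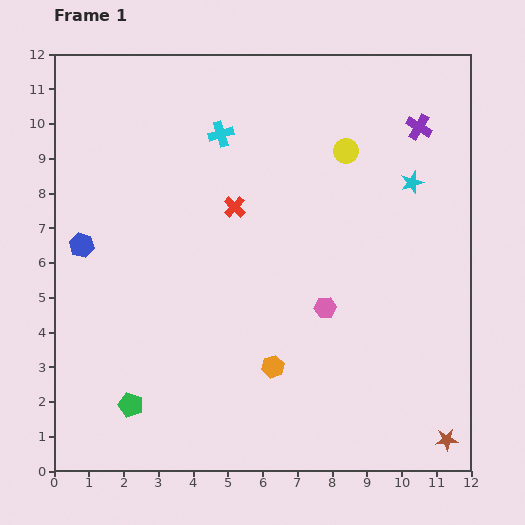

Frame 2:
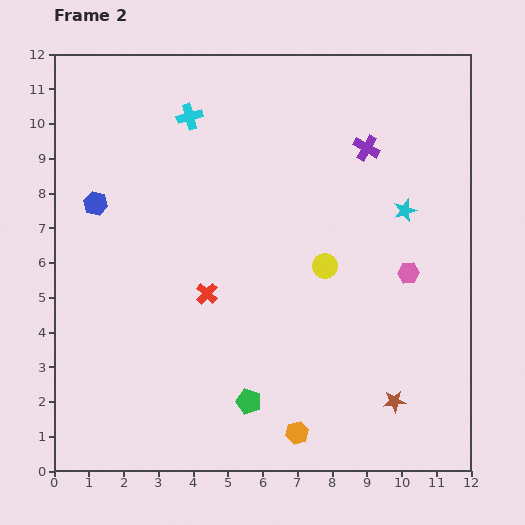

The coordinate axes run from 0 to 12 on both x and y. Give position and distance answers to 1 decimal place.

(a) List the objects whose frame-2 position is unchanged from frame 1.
none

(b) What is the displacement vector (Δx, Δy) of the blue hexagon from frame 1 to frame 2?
(0.4, 1.2)

The blue hexagon was at (0.8, 6.5) in frame 1 and (1.2, 7.7) in frame 2.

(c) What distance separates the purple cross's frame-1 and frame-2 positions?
1.6

The purple cross moved from (10.5, 9.9) to (9.0, 9.3), a distance of √(1.5² + 0.6²) ≈ 1.6.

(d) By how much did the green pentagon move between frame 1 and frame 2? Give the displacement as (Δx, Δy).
(3.4, 0.1)

The green pentagon was at (2.2, 1.9) in frame 1 and (5.6, 2.0) in frame 2.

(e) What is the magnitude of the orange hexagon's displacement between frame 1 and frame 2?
2.0

The orange hexagon moved from (6.3, 3.0) to (7.0, 1.1), a distance of √(0.7² + 1.9²) ≈ 2.0.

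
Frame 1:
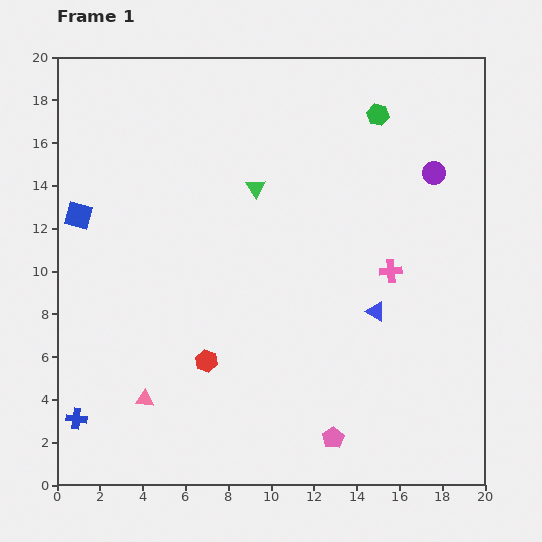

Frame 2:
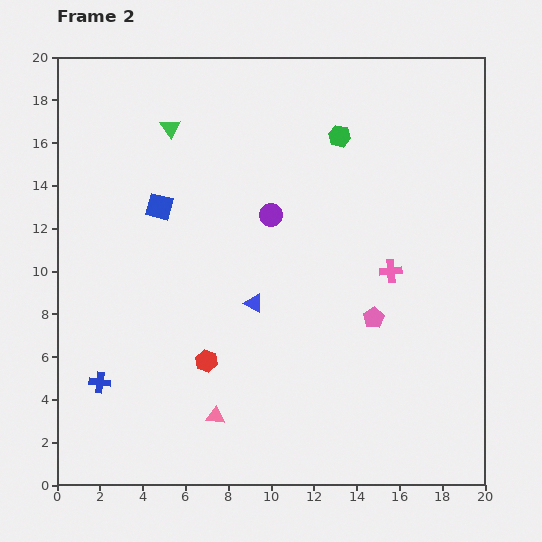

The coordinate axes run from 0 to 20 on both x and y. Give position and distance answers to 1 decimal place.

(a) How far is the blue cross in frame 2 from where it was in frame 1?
2.0

The blue cross moved from (0.9, 3.1) to (2.0, 4.8), a distance of √(1.1² + 1.7²) ≈ 2.0.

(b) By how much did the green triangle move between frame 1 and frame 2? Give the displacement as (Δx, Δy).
(-4.0, 2.8)

The green triangle was at (9.3, 13.9) in frame 1 and (5.3, 16.7) in frame 2.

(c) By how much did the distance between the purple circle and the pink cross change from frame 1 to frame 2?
+1.2

Distance in frame 1: 5.0. Distance in frame 2: 6.2.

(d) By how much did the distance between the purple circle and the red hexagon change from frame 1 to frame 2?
-6.4

Distance in frame 1: 13.8. Distance in frame 2: 7.4.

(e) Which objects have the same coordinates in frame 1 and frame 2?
the pink cross, the red hexagon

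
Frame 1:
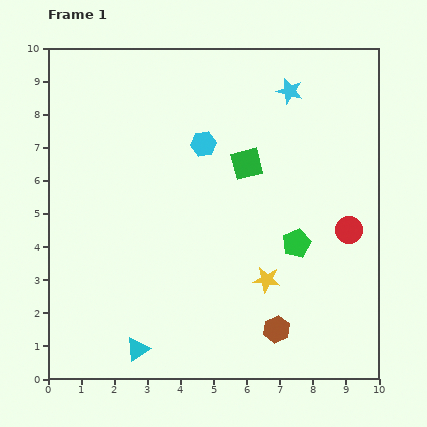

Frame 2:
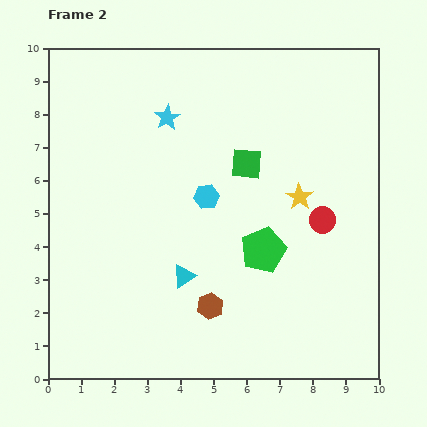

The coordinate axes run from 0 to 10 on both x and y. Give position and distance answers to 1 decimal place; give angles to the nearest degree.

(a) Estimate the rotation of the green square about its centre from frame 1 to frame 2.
19° clockwise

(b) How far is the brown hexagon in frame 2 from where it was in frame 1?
2.1

The brown hexagon moved from (6.9, 1.5) to (4.9, 2.2), a distance of √(2.0² + 0.7²) ≈ 2.1.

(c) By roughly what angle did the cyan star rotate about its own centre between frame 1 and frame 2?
27° clockwise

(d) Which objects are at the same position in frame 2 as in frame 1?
the green square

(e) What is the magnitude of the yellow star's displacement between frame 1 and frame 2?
2.7

The yellow star moved from (6.6, 3.0) to (7.6, 5.5), a distance of √(1.0² + 2.5²) ≈ 2.7.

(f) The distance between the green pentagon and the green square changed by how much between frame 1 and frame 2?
-0.2

Distance in frame 1: 2.8. Distance in frame 2: 2.6.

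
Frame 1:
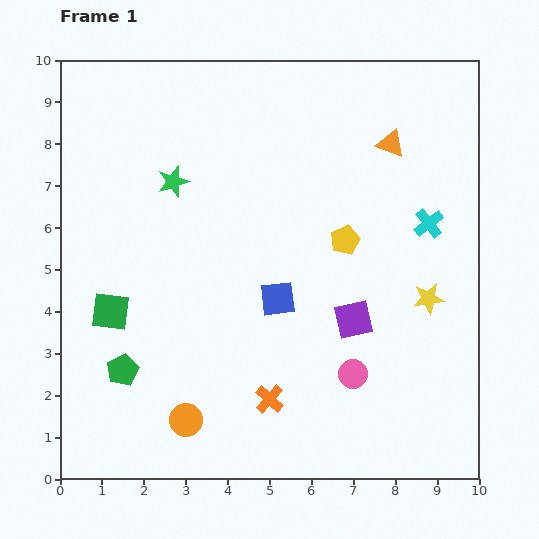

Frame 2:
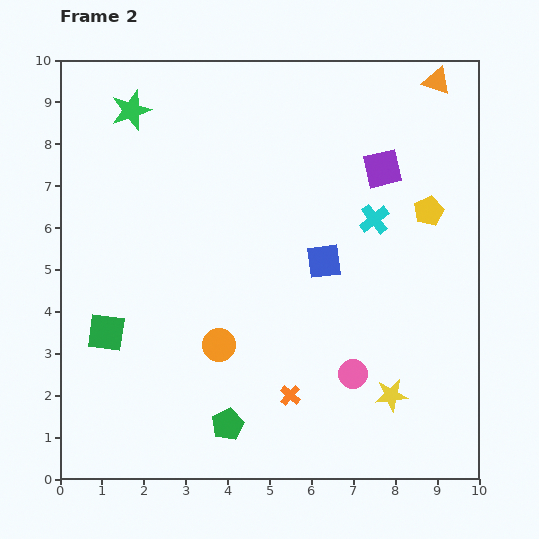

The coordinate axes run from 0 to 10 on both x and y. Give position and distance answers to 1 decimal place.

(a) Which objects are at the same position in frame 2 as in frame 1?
the pink circle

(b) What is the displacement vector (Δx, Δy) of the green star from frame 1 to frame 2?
(-1.0, 1.7)

The green star was at (2.7, 7.1) in frame 1 and (1.7, 8.8) in frame 2.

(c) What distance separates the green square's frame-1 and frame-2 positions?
0.5

The green square moved from (1.2, 4.0) to (1.1, 3.5), a distance of √(0.1² + 0.5²) ≈ 0.5.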